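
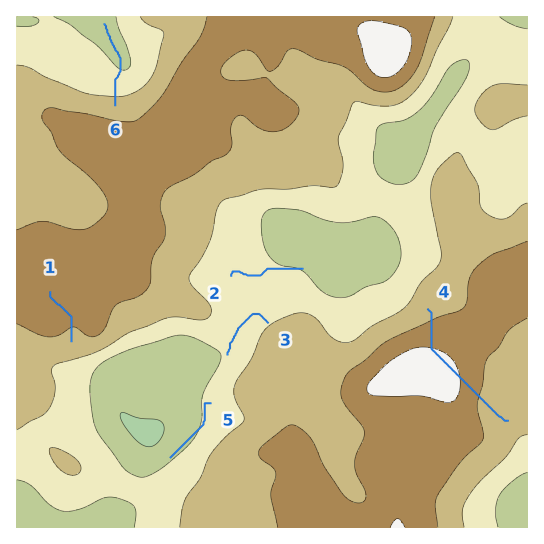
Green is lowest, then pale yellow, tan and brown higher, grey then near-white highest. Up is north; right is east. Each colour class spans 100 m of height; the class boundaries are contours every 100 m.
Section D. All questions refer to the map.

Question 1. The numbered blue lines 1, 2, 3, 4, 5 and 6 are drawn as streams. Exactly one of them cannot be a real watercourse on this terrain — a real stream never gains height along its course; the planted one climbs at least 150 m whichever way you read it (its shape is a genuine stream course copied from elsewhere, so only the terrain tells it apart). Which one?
4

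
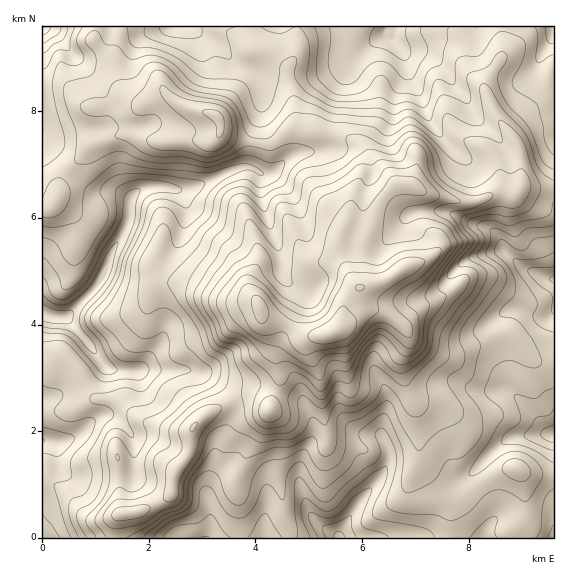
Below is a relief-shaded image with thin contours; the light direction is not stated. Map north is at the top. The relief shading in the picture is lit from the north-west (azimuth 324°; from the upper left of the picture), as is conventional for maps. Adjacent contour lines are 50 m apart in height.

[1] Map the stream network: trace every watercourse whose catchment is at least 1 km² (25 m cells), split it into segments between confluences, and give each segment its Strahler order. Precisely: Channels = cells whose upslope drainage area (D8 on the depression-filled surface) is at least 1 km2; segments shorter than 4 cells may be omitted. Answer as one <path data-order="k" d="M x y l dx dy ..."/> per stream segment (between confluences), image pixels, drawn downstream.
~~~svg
<path data-order="1" d="M392 537l-52 0"/><path data-order="1" d="M485 532l0 5-1 0"/><path data-order="1" d="M265 527l0 10"/><path data-order="1" d="M211 480l-2 1 0 7-1 1 0 14 1 1 0 31-1 2-3 0"/><path data-order="1" d="M469 475l34-34 8-4 5 0 1-1 31 0 1-1 4 0"/><path data-order="1" d="M59 459l0-12-7-6"/><path data-order="2" d="M52 441l-8 0-1-1"/><path data-order="1" d="M132 437l-1-4-18-17-13 0-3 1-16 16-4 3-9 4-4 0-1 1-11 0"/><path data-order="2" d="M383 437l2 4 0 3 3 5 0 14-9 16-15 16 0 1-7 8-5 11-9 12-3 5 0 5"/><path data-order="1" d="M359 432l17 0 7 5"/><path data-order="1" d="M312 419l0 2 1 2 0 16-6 8-4 9-2 12-1 1 0 18 3 5 4 15 5 9 13 13 7 3 5 5 2 0"/><path data-order="1" d="M501 388l11 5 40 40 1 0 0 2"/><path data-order="1" d="M379 376l6 13 0 27-1 1 0 6-1 1 0 13"/><path data-order="1" d="M205 375l-4 0-9-4-55 0"/><path data-order="2" d="M137 371l-22 0-11-6-7-8-10-17-23-23"/><path data-order="1" d="M164 336l-4 8-11 11-8 12-4 4"/><path data-order="1" d="M488 324l5-5 14-8 4 0 1-2 13 0 10 6 16 0 2-3 0-5"/><path data-order="3" d="M64 317l-8 0-1-1-6 0-4-3-2 0"/><path data-order="1" d="M301 289l-10-5-10-9 0-19-1-1 0-4-4-8 0-3-3-4-2-11-2-1-2-11-3-5 0-4-1-1 0-28"/><path data-order="1" d="M447 281l5-8 13-13 3-1 3 0 5-3 12-1 1-2 7 0 1-1 7 0 3 1"/><path data-order="2" d="M507 253l16 15 5 3 3 0 6 4 3 0 4 2 3 0 1 2 5 0 0 1"/><path data-order="1" d="M184 225l0-5 1-1 0-18-2-5-7-7"/><path data-order="1" d="M409 215l6-3 33 0 1 1 3 0 16 10 8 1 1 1 4 0 7 3 12 12 1 3 0 4 6 6"/><path data-order="2" d="M176 189l-3 0-1-1-5 0-2-1-17 0-1 1-4 0-3 1-9 10 0 2-2 2 0 14-2 6 0 2-8 16-7 10 0 2-4 8 0 4-5 6-6 10 0 4-30 31-3 1"/><path data-order="1" d="M272 175l-9 0"/><path data-order="2" d="M261 173l-8-5-2 0-2-1-8 0-1 1-7 1-4 3-2 0-27 13-8 2-1 1-6 0-1 1-8 0"/><path data-order="1" d="M371 161l0-1-12-12-30 0-1 1-5 0-2 2-13 0-1 1-7 0-1 1-3 0-7 4-14 15-3 0-1 1-10 0"/><path data-order="1" d="M440 135l-9-12-6-11 0-4-1-1-1-7-12-20 0-3-2-1 0-5-1-2 0-5-4-8"/><path data-order="1" d="M109 127l-4 0-6 2-56 0 0 2"/><path data-order="1" d="M468 103l-3-6-12-12-8-14-17-18-21 0-12-12"/><path data-order="1" d="M261 88l0-4-2-5-7-8-5-3-3 0-9-5-22-22-4-1-8-5-8-8-17 0"/><path data-order="1" d="M401 85l3-4 0-25"/><path data-order="1" d="M351 67l1-3 25-25"/><path data-order="1" d="M539 61l2-6 7-8 4-8 0-3 1-1 0-8"/><path data-order="2" d="M404 56l-1-4-8-9 0-2"/><path data-order="1" d="M361 51l12-11 4-1"/><path data-order="1" d="M64 45l-16-16-3 0-2-1 0-1"/><path data-order="2" d="M395 41l-2-2 2-2 0-8 1-2"/><path data-order="2" d="M377 39l4-3 3 0 0-1 8-8 4 0"/><path data-order="1" d="M165 27l11 0"/>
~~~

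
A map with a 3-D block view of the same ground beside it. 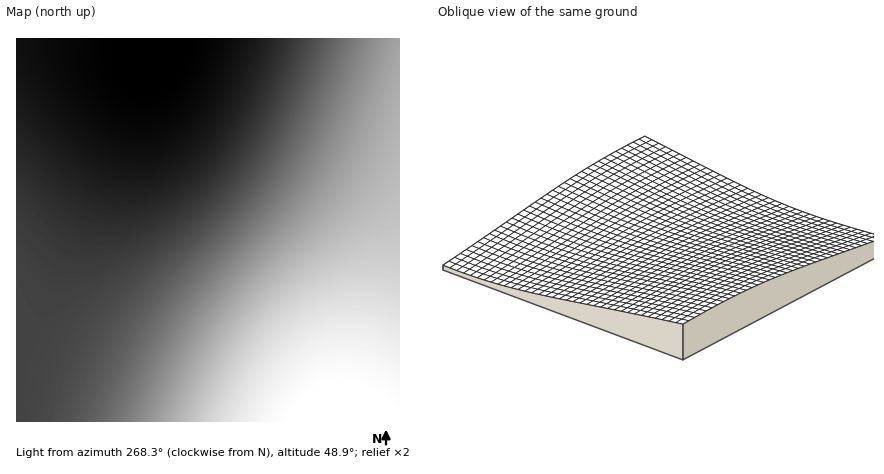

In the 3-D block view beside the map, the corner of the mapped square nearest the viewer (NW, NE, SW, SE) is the NW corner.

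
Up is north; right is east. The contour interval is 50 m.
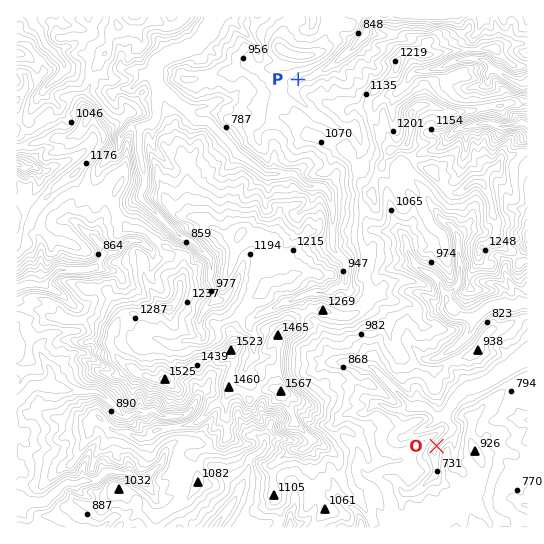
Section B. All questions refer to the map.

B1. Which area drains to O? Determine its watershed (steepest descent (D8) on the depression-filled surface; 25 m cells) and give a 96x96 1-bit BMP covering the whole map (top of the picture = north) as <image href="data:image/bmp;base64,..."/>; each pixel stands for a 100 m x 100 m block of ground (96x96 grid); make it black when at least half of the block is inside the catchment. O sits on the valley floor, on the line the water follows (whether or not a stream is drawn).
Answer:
<image width="96" height="96" href="data:image/bmp;base64,Qk2+BAAAAAAAAD4AAAAoAAAAYAAAAGAAAAABAAEAAAAAAIAEAAATCwAAEwsAAAIAAAAAAAAA////AAAAAAAAAAAAAAAAAAgAAAAAAAAAAAAAAD//gAAAAAAAAAAAAD//wAAAAAAAAAAAAH//8AAAAAAAAAAAAH//8AAAAAAAAAAAAP//+AAAAAAAAAAAA///8AAAAAAAAAAAA///4AAAAAAAAAAAB///4AAAAAAAAAAAB///wAAAAAAAAAAAB///gAAAAAAAAAAAD///gAAAAAAAAAAAD///gAAAAAAAAAAAD8B/gAAAAAAAAAAAH8A/AAAAAAAAAAAAP4AeAAAAAAAAAAAAHwAAAAAAAAAAAAAADgAAAAAAAAAAAAAAAAAAAAAAAAAAAAAAAAAAAAAAAAAAAAAAAAAAAAAAAAAAAAAAAAAAAAAAAAAAAAAAAAAAAAAAAAAAAAAAAAAAAAAAAAAAAAAAAAAAAAAAAAAAAAAAAAAAAAAAAAAAAAAAAAAAAAAAAAAAAAAAAAAAAAAAAAAAAAAAAAAAAAAAAAAAAAAAAAAAAAAAAAAAAAAAAAAAAAAAAAAAAAAAAAAAAAAAAAAAAAAAAAAAAAAAAAAAAAAAAAAAAAAAAAAAAAAAAAAAAAAAAAAAAAAAAAAAAAAAAAAAAAAAAAAAAAAAAAAAAAAAAAAAAAAAAAAAAAAAAAAAAAAAAAAAAAAAAAAAAAAAAAAAAAAAAAAAAAAAAAAAAAAAAAAAAAAAAAAAAAAAAAAAAAAAAAAAAAAAAAAAAAAAAAAAAAAAAAAAAAAAAAAAAAAAAAAAAAAAAAAAAAAAAAAAAAAAAAAAAAAAAAAAAAAAAAAAAAAAAAAAAAAAAAAAAAAAAAAAAAAAAAAAAAAAAAAAAAAAAAAAAAAAAAAAAAAAAAAAAAAAAAAAAAAAAAAAAAAAAAAAAAAAAAAAAAAAAAAAAAAAAAAAAAAAAAAAAAAAAAAAAAAAAAAAAAAAAAAAAAAAAAAAAAAAAAAAAAAAAAAAAAAAAAAAAAAAAAAAAAAAAAAAAAAAAAAAAAAAAAAAAAAAAAAAAAAAAAAAAAAAAAAAAAAAAAAAAAAAAAAAAAAAAAAAAAAAAAAAAAAAAAAAAAAAAAAAAAAAAAAAAAAAAAAAAAAAAAAAAAAAAAAAAAAAAAAAAAAAAAAAAAAAAAAAAAAAAAAAAAAAAAAAAAAAAAAAAAAAAAAAAAAAAAAAAAAAAAAAAAAAAAAAAAAAAAAAAAAAAAAAAAAAAAAAAAAAAAAAAAAAAAAAAAAAAAAAAAAAAAAAAAAAAAAAAAAAAAAAAAAAAAAAAAAAAAAAAAAAAAAAAAAAAAAAAAAAAAAAAAAAAAAAAAAAAAAAAAAAAAAAAAAAAAAAAAAAAAAAAAAAAAAAAAAAAAAAAAAAAAAAAAAAAAAAAAAAAAAAAAAAAAAAAAAAAAAAAAAAAAAAAAAAAAAAAAAAAAAAAAAAAAAAAAAAAAAAAAAAAAAAAAAAAAAAAAAAAAAAAAAAAAAAAAAAAAAAAAAAAAAAAAAAAAAAAAAAAAAAAAAAAAAAAAAAAAAAAAAAAAAAAAAAAAAAAAAAAAAAAAAAAAAAAAAAAAAAAAA="/>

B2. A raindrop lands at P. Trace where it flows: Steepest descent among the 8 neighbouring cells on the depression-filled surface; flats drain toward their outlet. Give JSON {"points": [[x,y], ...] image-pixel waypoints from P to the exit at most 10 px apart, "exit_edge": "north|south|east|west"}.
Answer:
{"points": [[298, 79], [309, 78], [319, 73], [330, 66], [341, 58], [351, 50], [361, 39], [366, 29], [375, 18], [377, 17]], "exit_edge": "north"}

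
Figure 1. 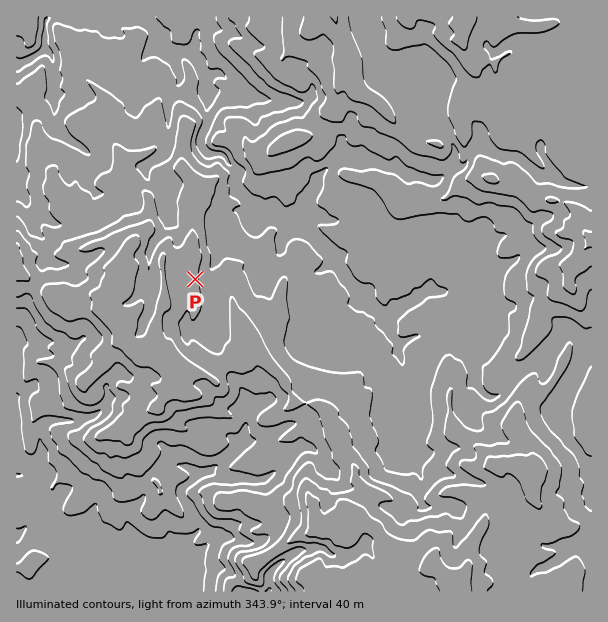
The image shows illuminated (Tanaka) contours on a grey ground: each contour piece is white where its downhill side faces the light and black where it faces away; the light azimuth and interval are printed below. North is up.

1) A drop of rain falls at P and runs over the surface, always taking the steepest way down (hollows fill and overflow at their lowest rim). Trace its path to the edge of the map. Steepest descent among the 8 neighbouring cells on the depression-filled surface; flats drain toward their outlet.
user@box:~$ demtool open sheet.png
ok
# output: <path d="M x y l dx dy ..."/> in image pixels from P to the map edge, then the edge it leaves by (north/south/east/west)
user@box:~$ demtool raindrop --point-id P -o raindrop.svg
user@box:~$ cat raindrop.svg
<path d="M195 279l15 0 2-1 0-11 4-9 0-6 2-1 0-5 1-1 2-15 7-17 5-3 6 0 3 3 1 6 9 9 3 0 6-6 0-9-19-19 0-2-6-7 0-15-9-9 0-2-8-6-12 0-6-7 0-11 6-10 0-32-3-3 0-12-1-1 0-5-2-1-1-8-11-12-18 0-3-1-12-12 0-8-10-10-2 0-3-3"/>
exit: north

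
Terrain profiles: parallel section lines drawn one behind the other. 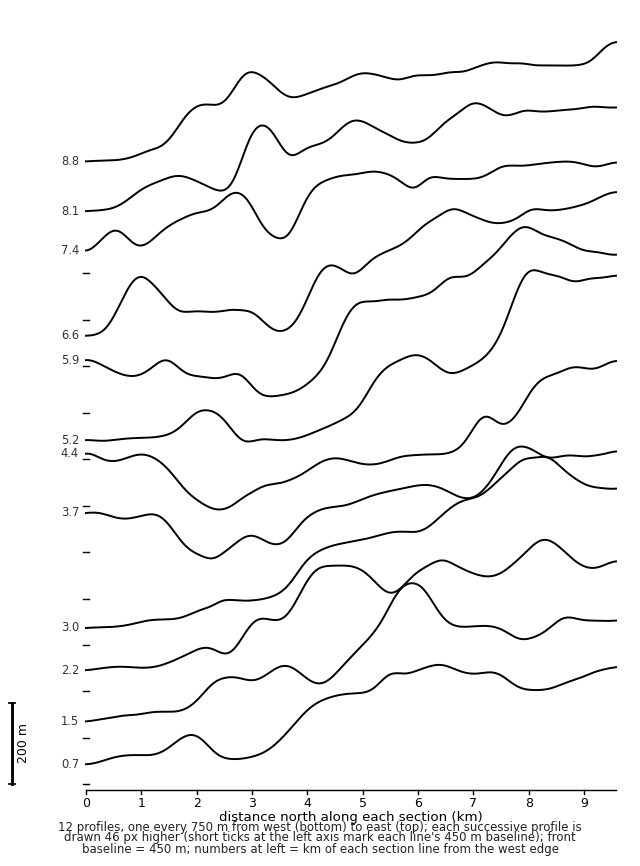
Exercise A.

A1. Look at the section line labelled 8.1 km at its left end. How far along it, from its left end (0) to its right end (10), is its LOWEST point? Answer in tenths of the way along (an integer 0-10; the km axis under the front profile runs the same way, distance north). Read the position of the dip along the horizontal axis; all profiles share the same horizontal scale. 0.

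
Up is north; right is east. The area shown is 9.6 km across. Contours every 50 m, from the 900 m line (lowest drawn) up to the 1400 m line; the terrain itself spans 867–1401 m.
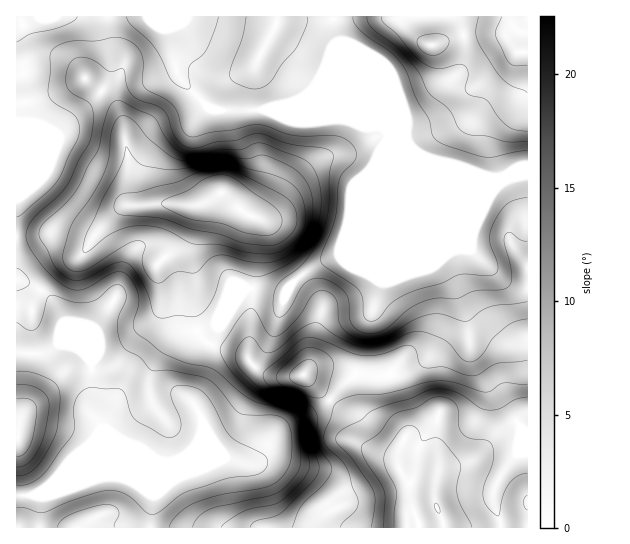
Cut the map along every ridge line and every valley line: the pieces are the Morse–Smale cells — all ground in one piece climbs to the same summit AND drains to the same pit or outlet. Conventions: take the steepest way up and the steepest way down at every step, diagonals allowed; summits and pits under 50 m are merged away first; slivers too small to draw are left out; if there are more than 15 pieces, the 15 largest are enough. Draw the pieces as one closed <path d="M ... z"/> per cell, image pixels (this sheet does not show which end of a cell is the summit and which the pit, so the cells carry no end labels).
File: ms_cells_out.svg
<path d="M171 16l-82 1 8 3 6 9 8 30 0 15-11 20-26 22-16 17-28-10-14-1 0 115 41-4 25 8 8 0 15-18 21-18 75-1-5 27-5 16 0 11 4 15-2 41 3 13 3 4 16-6 17-16 15-21 38 7 7-12 11-10 38-20 39-94 3-13 4-5 0-10-10-7-34-13-125 0-11-4-23-24-8-13-7-36z"/><path d="M387 136l-4 15 0 127-18 49-8 44-20 19-6 11 25 18 4 18 7 10 27 10 9 18 8 10 22 10 4 12-28 12-2 9 94 0-1-9-7-16 0-12 8-17 16-21 3-24 8 1 0-257-15-1-12 5-19-1-76-25-11-6z"/><path d="M201 204l-75 1-15 12-21 24-8 0-25-8-41 5 0 41 22 9 15 14 10 16 10 28 8 5 11 12-1 47 9 16 0 4-5 8-30 28-14 18-13 11 16-2 51-17 25 4 47-19 19-16 7-15-2-12-8-15-20-17-2-13 10-28 10-12 6-3-4-16 2-41-4-15 0-11 5-16z"/><path d="M527 16l-193 0-1 7 4 22-8 18-9 15-17 19-14 8-16 5 70 1 39 16 5 4 1 7 7 7 31 14 24 5 37 13 14 0 12-5 14 0z"/><path d="M330 400l-12 11-35 16-10 10-10 18-12 9-29-5-53 21-38 0 22 17-2 30 255 1 2-9 5-3 24-8-4-13-22-10-8-10-9-18-27-10-7-10-4-18z"/><path d="M382 152l-41 101-30 15-19 15-7 11-14 45-7 14-11 13 20 10 13 1 17-2 27 25 7-10 20-19 8-44 18-49z"/><path d="M333 16l-160 0-4 18 7 36 8 13 23 24 6 2 42 2 27-3 21-11 12-11 14-23 8-18z"/><path d="M62 344l-4 0-15 9-27 0 1 143 13 0 13-5 52-53 5-8 0-4-9-16 1-47-15-15z"/><path d="M89 16l-73 1 1 104 13 2 28 10 46-44 7-15-3-28-8-23z"/><path d="M255 367l-2 0-28 29-26 17 4 9-2 12-5 11-13 12-52 22 38 1 53-21 29 5 12-9 10-18 10-10 35-16 11-10-26-26-17 2-13-1-11-4z"/><path d="M114 476l-21 3-44 16-32 1-1 31 134 1 3-31-18-14z"/><path d="M197 331l-6 2-10 12-9 21-1 11 2 9 18 15 8 11 26-16 28-30-8-11-38-12z"/><path d="M251 288l-4 0-6 6-9 15-17 16-18 6 8 10 16 7 18 4 6 3 9 10 10-12 7-14 14-44z"/><path d="M19 280l-3 1 0 70 6 2 21 0 15-9 15 3-10-29-10-16-15-14z"/><path d="M522 428l-2 1-3 24-16 21-8 17 0 12 9 25 26-1 0-96z"/>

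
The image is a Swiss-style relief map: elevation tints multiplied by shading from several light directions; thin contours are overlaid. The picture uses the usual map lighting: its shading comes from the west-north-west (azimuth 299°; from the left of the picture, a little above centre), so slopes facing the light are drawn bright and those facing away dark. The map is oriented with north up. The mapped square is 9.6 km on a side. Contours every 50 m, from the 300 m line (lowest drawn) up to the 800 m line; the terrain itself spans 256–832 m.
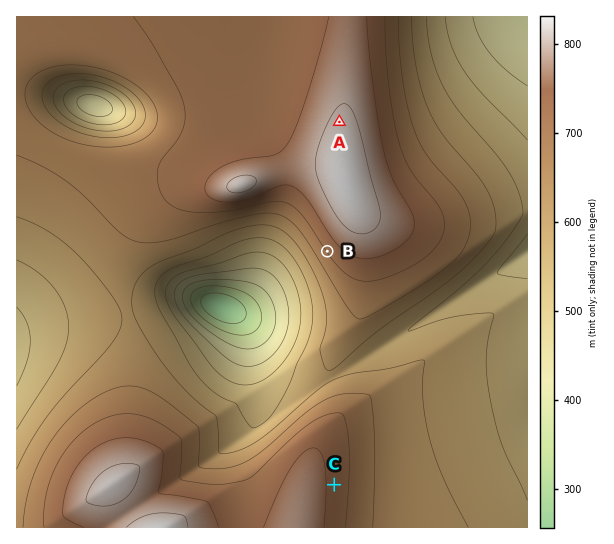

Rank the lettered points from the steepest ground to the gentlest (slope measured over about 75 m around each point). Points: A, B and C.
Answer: B C A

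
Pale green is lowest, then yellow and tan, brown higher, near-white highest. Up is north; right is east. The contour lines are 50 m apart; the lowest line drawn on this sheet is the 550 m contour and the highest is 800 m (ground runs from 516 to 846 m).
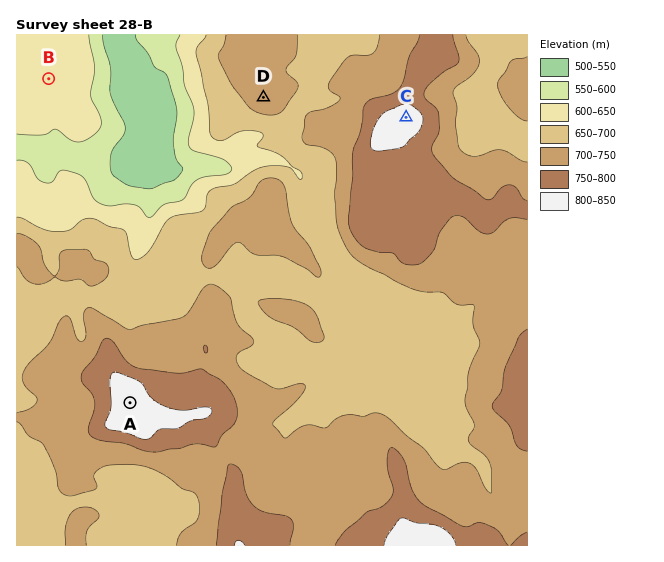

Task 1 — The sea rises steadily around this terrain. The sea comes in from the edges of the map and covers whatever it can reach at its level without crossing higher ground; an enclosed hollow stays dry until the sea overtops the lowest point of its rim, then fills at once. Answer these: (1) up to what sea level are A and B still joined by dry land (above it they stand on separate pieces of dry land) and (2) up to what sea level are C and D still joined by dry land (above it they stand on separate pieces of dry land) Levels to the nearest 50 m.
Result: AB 600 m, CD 700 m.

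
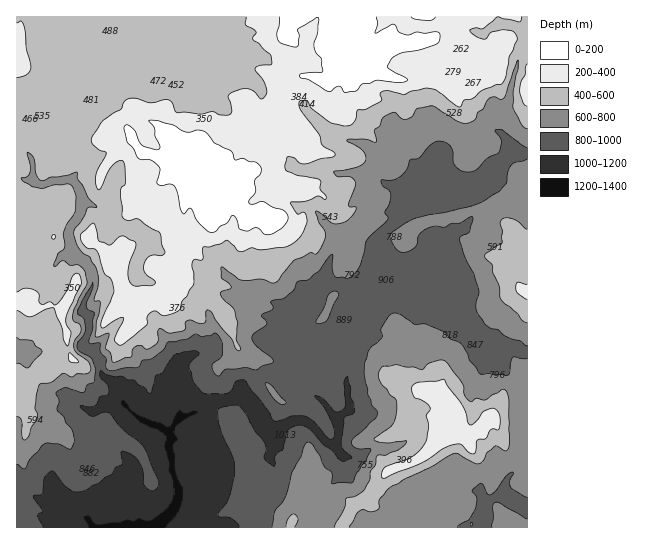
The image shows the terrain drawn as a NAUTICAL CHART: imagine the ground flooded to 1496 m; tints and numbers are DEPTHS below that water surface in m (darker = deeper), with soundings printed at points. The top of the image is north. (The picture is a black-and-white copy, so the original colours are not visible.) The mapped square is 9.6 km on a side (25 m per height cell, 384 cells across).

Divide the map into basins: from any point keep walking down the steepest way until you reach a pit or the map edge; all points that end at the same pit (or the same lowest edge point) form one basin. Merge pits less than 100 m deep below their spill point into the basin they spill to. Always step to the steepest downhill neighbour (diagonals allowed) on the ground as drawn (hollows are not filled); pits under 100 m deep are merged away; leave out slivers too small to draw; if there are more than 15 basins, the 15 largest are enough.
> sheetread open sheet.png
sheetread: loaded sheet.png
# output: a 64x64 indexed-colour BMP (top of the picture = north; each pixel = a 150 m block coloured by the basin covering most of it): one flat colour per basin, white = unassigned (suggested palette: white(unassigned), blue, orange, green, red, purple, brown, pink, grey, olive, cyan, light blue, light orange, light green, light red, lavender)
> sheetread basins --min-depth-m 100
<image width="64" height="64" href="data:image/bmp;base64,Qk12CAAAAAAAAHYAAAAoAAAAQAAAAEAAAAABAAQAAAAAAAAIAAATCwAAEwsAABAAAAAAAAAA////ALR3HwAOf/8ALKAsACgn1gC9Z5QAS1aMAMJ34wB/f38AIr28AM++FwDox64AeLv/AIrfmACWmP8A1bDFABEREREREREREREREREREREREREREiIiIiIiIiIiIiIiERERERERERERERERERERERERERESIiIiIiIiIiIiIiIREREREREREREREREREREREREREREiIiIiIiIiIiIiIhERERERERERERERERERERERERERERIiIiIiIiIiIiIiERERERERERERERERERERERERERERERIiIiIiIiIiIiIREREREREREREREREREREREREREREREiIiIiIiIiIiIhERERERERERERERERERERERERERERERIiIiIiIiIiIiERERERERERERERERERERERERERERERESIiIiIiIiIiIRERERERERERERERERERERERERERERERERIiIiIiIiIhERERERERERERERERERERERERERERERERERIiIiIiIiERERERERERERERERERERERERERERERERERESIiIiIiIREREREREREREREREREREREREREREREREREREiIiIiIhERERERERERERERERERERERERERERERERERERERIiIiERERERERERERERERERERERERERERERERERERERESIiIREREREREREREREREREREREREREREREREREREREREREhERERERERERERERERERERERERERERERERERERERERERERERERERERERERERERERERERERERERERERERERERERERERERERERERERERERERERERERERERERERERERERERERERERERERERERERERERERERERERERERERERERERERERERERERERERERERERERERERERERERERERERERERERERERERERERERERERERERERERERERERERERERERERERERERERERERERERERERERERERERERERERERERERERERERERERERERERERERERERERERERERERERERERERERERERERERERERERERERERERERERERERERERERERERERERERERERERERERERERERERERERERERERERERERERERERERERERERERERERERERERERERERERERERERERERERERERERERERERERERERERERERERERERERERERERERERERERERERERERERERERERERERERERERERERERERERERERERERERERERERERERERERERERERERERERERERERERERERERERERERERERERERERERERERERERERERERERERERERERERERERERERERERERERERERERERERERERERERERERERERERERERERERERERERERERERERERERERERERERERERERERERERERERERERERERERERERERERERERERERERERERERERERERERERERERERERERERERERERERERERERERERERERERERERERERERERERERERERERERERERERERERERERERERERERERERERERERERERERERERERERERERERERERERERERERERERERERERERERERERERERERERERERERERERERERERERERERERERERERERERERERERERERERERERERERERERERERERERERERERERERERERERERERERERERERERERERERERERERERERERERERERERERERERERERERERERERERERERERERERERERERERERERERERERERERERERERERERERERERERERERERERERERERERERERERERERERERERERERERERERERERERERERERERERERERERERERERERERERERERERERERERERERERERERERERERERERERERERERERERERERERERERERERERERERERERERERERERERERERERERERERERERERERERERERERERERERERERERERERERERERERERERERERERERERERERERERERERERERERERERERERERERERERERERERERERERERERERERERERERERERERERERERERERERERERERERERERERERERERERERERERERERERERERERERERERERERERERERERERERERERERERERERERERERERERERERERERERERERERERERERERERERERERERERERERERERERERERERERERERERERERERERERERERERERERERERERERERERERERERERERERERERERERERERERERERERERERERERERERERERERERERERERERERERERERERERERERERERERERERERERERERERERERERERERERERERERERERERERERERERERERERERERERERERERERERERERERERERERERERERERERERERERERERERERERERERERERERERERERERERERERERERERERERERERERERERERERERERERERERERERERERERERERERERERERERERERERERERERERERERERERERERERERERERERERERERERERERERERERERERERERERERERERERERERERERERERERERERERERERERERERERERERERERERERERERERERERERERERERERERERERERERERERERERERERERERERERERERERERERERERERERERERERERERERERERERERERERERERERERERERERERERERER"/>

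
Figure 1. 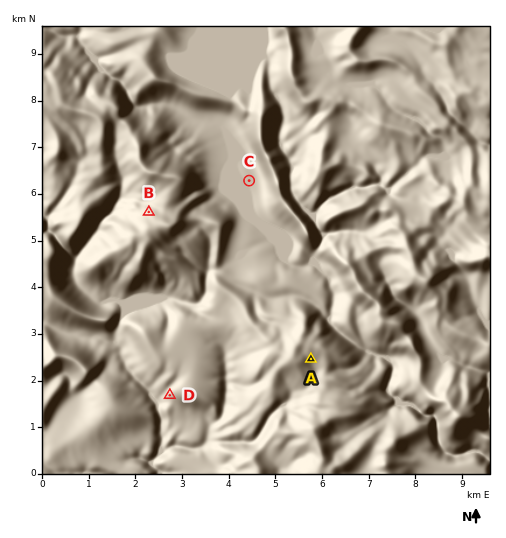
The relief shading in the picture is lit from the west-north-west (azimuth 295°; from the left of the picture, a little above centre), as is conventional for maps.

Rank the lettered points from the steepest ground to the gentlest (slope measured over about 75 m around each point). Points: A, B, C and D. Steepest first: D B A C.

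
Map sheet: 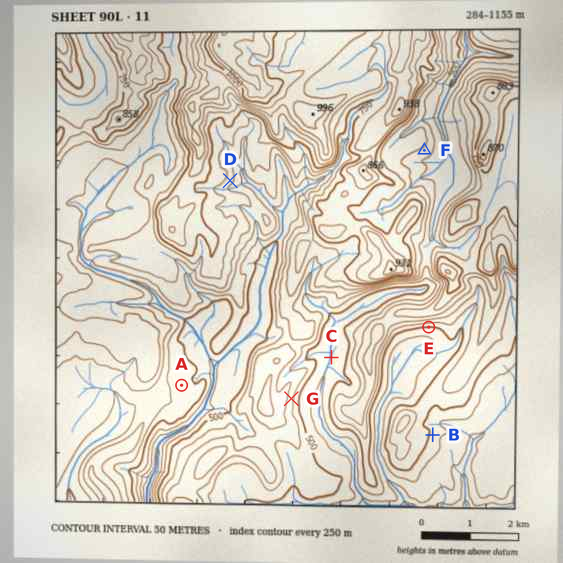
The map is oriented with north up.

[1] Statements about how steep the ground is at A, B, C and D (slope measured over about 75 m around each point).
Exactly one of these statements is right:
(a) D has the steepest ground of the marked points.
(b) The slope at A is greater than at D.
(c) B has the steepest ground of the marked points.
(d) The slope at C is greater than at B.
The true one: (a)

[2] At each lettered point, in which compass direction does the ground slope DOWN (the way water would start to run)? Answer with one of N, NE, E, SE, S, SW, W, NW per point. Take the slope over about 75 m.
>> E S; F SE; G E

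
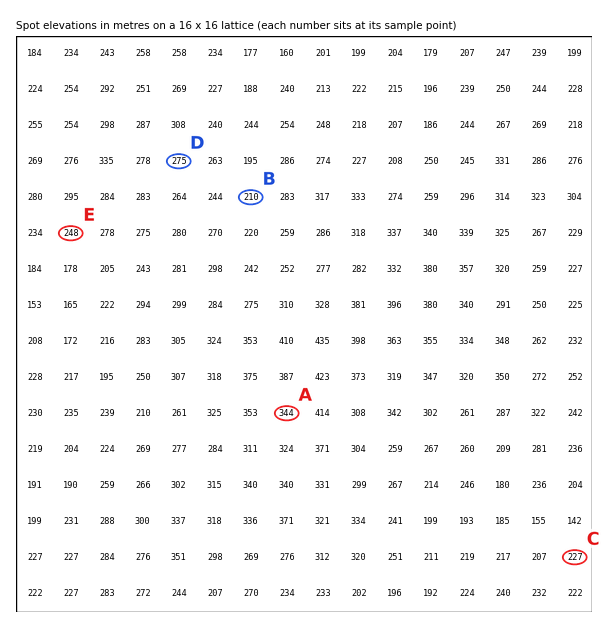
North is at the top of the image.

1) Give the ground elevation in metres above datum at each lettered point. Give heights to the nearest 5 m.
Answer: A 345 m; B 210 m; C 225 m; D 275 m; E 250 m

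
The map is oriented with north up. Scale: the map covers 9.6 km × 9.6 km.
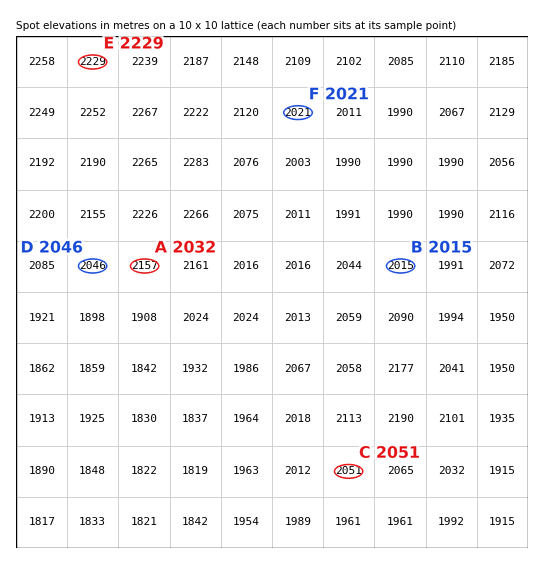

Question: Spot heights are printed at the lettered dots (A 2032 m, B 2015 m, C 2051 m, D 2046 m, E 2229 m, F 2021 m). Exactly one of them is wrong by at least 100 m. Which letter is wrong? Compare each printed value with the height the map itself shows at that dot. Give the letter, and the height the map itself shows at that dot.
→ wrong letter A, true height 2157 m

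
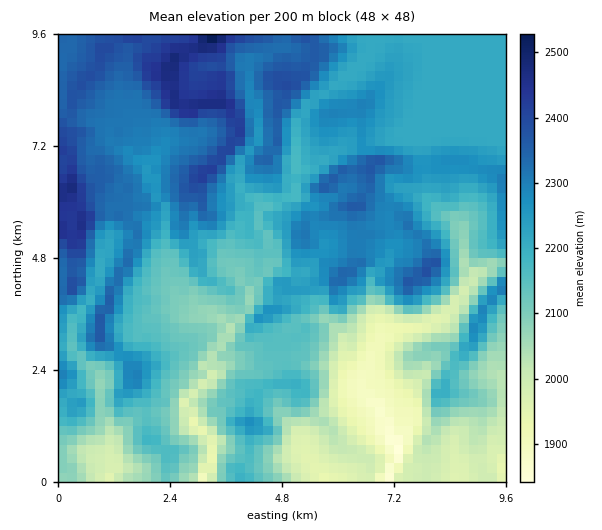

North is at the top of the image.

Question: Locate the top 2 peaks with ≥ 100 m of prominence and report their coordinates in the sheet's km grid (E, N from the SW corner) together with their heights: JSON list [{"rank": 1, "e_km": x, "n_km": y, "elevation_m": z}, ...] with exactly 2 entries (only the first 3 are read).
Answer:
[{"rank": 1, "e_km": 0.29, "n_km": 6.36, "elevation_m": 2481}, {"rank": 2, "e_km": 7.91, "n_km": 4.56, "elevation_m": 2397}]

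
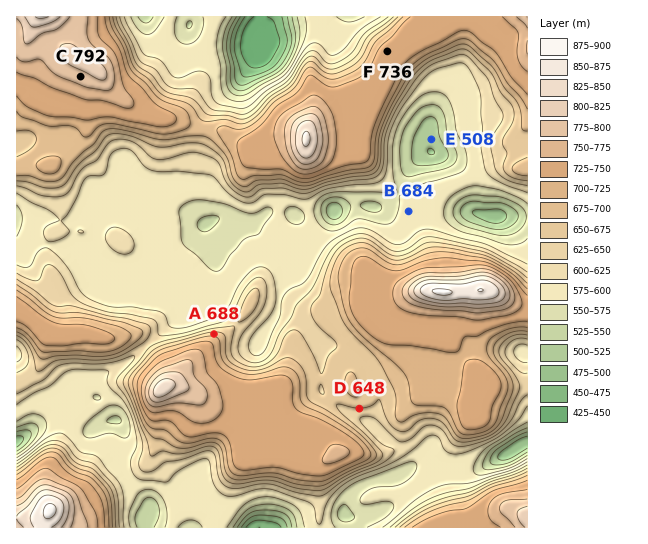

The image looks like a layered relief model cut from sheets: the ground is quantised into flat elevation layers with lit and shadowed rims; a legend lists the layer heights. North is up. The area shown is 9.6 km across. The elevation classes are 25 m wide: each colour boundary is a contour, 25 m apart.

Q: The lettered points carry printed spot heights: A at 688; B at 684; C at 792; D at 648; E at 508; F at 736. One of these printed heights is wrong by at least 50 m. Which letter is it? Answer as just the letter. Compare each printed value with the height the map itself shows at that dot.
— B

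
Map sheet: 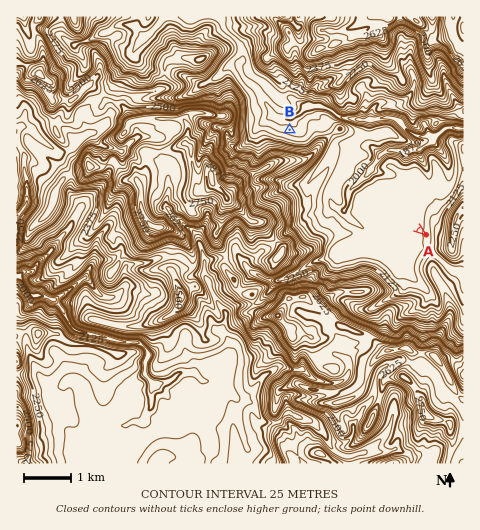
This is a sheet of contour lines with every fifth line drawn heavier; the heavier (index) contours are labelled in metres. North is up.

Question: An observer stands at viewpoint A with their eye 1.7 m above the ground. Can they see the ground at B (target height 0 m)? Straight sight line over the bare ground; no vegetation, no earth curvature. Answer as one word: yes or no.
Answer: no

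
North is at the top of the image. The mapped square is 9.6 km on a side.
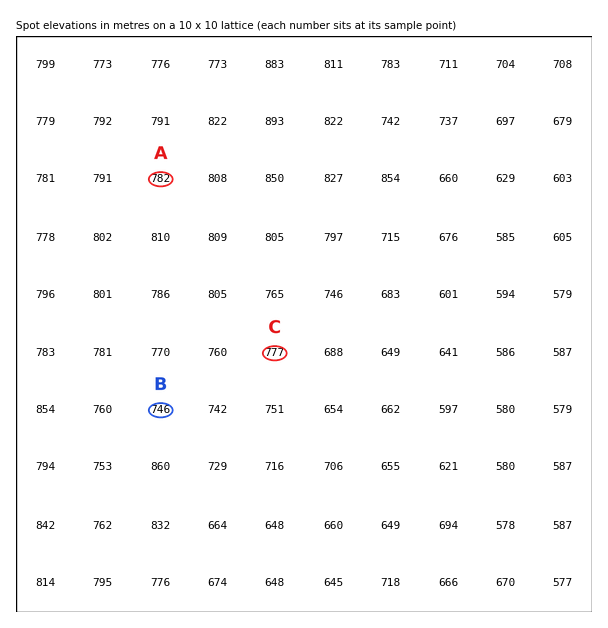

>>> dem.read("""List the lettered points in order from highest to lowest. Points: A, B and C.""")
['A', 'C', 'B']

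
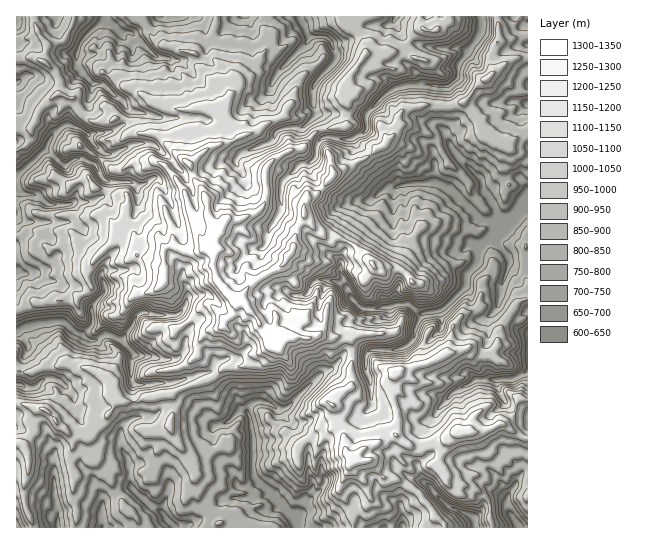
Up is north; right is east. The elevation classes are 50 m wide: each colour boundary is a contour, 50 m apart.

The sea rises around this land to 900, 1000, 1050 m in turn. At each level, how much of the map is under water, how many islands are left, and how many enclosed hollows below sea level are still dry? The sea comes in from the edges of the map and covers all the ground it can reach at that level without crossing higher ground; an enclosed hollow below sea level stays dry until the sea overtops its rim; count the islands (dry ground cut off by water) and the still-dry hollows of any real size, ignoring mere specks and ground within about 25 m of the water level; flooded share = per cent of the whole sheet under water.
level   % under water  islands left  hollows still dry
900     56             1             0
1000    76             1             0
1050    83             3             0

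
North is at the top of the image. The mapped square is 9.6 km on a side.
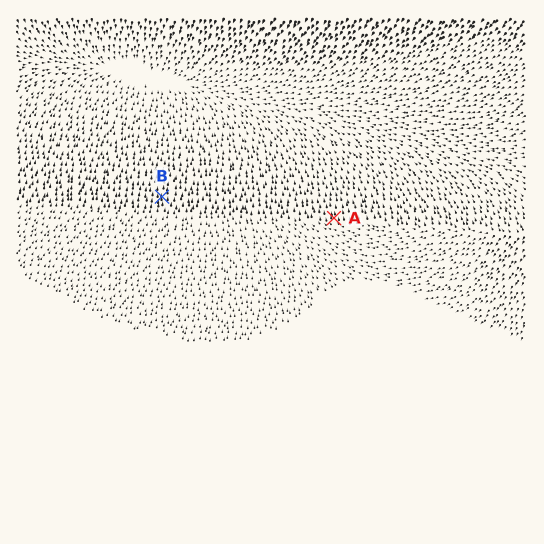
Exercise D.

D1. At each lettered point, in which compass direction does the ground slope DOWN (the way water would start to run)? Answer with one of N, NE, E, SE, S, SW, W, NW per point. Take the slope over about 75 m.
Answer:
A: N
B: N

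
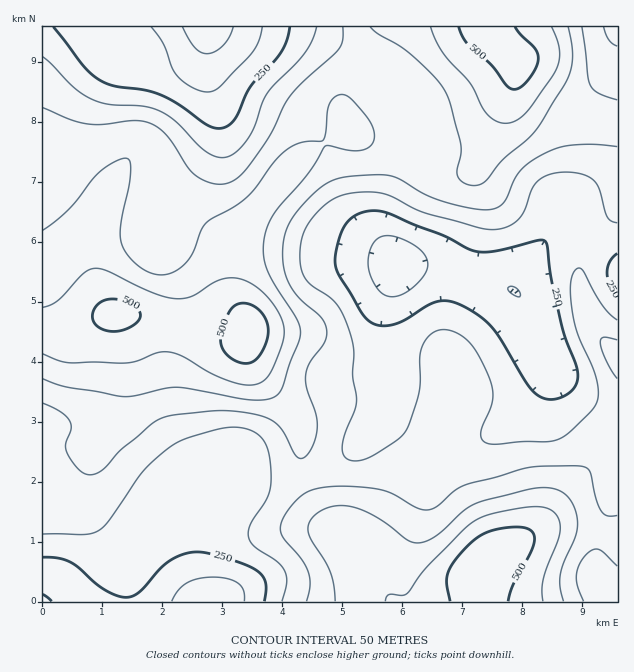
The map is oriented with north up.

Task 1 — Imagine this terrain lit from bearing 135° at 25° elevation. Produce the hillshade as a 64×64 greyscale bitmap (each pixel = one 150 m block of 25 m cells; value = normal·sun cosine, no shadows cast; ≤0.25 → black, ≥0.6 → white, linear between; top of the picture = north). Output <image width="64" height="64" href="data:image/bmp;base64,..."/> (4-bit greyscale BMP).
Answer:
<image width="64" height="64" href="data:image/bmp;base64,Qk12CAAAAAAAAHYAAAAoAAAAQAAAAEAAAAABAAQAAAAAAAAIAAATCwAAEwsAABAAAAAAAAAAAAAAABEREQAiIiIAMzMzAERERABVVVUAZmZmAHd3dwCIiIgAmZmZAKqqqgC7u7sAzMzMAN3d3QDu7u4A////AHeIiIiJmrvMy6h2UyIiNERVZnd3dmVVZ4mqqqq7qph3d3d4iJmau8zLuodlQzM0RFVmd3dmVVVniaqqu7u6mHd3d3eImaq7vMy7qYdlREREVWd3d2VERGeJmqvM3cuYd4iIiIiJmqu7u7uqmIdlVVVWZ3d2VDIjRniaq83u3LmHqZiIiImZqruqqqqZmHdmZmZ3d3dUIQEkaImrze7tuYeqqZiIiJmaqpmZiIiIh3ZmZ3d3d2QhABJWeJq87v7Kh7uqmZmIiImZmId3d3d3ZmZnd3d3ZTEAATRniave7sl2qqqqmZiIiIiHdmVVVmZVVmZ3d3d2QgAAEkVnir3duXWqqqqqmYiIiId2VURERERFVmZ3d3ZTEAABI0Vom8y5dZmZqqqpmIiIh3ZUQzMzMzNFZmZnZlQhAAARI0Z5q6l2iIiaq6qZiIiIdmVDMzMyIjRVZmZmVDIQAAESNGeaqYd3iJmru6mYiIiHZUQzNEMiM0RWZnZlQyIREREjVomZiHd4iau7upiIiIh2VENFVUMzNFVmd2VEMyIiIiNFeJmId3eJqru7qYiJmIdlREZ3ZURERWZ3ZlREMzMiM0VniZl3d4iau8u6mImZiHZERniHZURFVnd2ZVREMzMzRFZ4iHd3eImrzLupmZmIdlRGiamHZVVWZ3dmZVREMzRERWeId3d3iaq8y7qpmZiGVFaJqqh2VVZnd3d3ZVREREREVnd3d3eImru7u6qqmYdlVom7uYdlVmd3eIh3ZVREQzRVZ3d3d4iaq7u7u7u6mHZniau6mHZmZneIiIh2ZVVEM0VWd3d3iJmru7u8zMuqmHeJqrqph2Zmd4iJmYd2ZVQzNFZ3d4iImqu7u7zMzMupiImaqqmHdmZneImZmIdmVDM0VoiIiImaq7u7u8zMzLupmZmZmYh2Zmd4iZqpiHZlQzRWmZmZmZqru6q7u8zMzLqZmZmZiHZlZneImamYd2VDNFaaqqqZmqu7qqqru83dy6mZiIiId2Zmd4iZmZh3ZUM0VpqqqqqqqqqqmqqrvN7cupmYiIiHZmZ3iImZmId2VDRWmaqqqqqqqqmZmZq83u3LqpmYiId2ZneIiZmIh3ZURFWZqqqqqqqqmYiIiave7ty6qpmId2ZmZ4iJmYh3dlREVZmZqqqqqqqYh3d4m87u3cu6mId2ZmZneIiYiHdmVEVViImZqqq6qZh3ZmeKze7cy7qYdmVVVWd4iIiId2VERVV3eIiZq7upiHZlVnm83cu7uph1VERFZneIiId2VERFZWZmd4maqqmHdlVVeKvLupqqmGVDMzRWZ3eIh3ZUM1ZlVVVmd4mZmHdmVEVnmqqYiJqYdUMiNEVmd3d3dkM0V3ZVREVWd4h3ZmVURFaJmYd3iZh2QyIjRWZnd3d2QzRnh1VERFVWZmVVVUREVniYh2Z4mYdUMiNFZnd3d2VDNXiIVURERVVVRERERERWeJmHZniZh2VDM0ZniIh3ZUM1eZlVRERFVVVEM0RERFaJqph3eJmIdlREVniZmIdlQ0aKqmVVVVZmZVQzRERVZ4qrqYiJmZh3ZVVniZqpmHVDRoq7ZmVWZnd2VEREVVZ4mru6mZqqmYdmZmeJqrqpdkRGi8xmZmd3iIdlREVWZ4mrzLqZmqqpmHd3d4mru7qHVEWKzGZmd4mZiHZUVWZniavMy6mqq6qZiIiIiau8uphkRXm8VVZ4mamYdlVVZmeJvN3Lqqq7uqmZmZmZq8zLqXVFaJtEVWeKqqmGVVVWZnm83ty6qru7qqqqqqqrzMy6hlVWiVREVomrqYdlVVVVaKze7cu7u7uqqqu7u7vM3LqXZVZ4ZURGeau6l2ZVVURXm97+7cu7u6maq7u7u8zMy5h2Zmd2VEVoq7qYdmVUMzV5ze/u3My7qZmqqqu7zMzLqXdmZ4dlRWeaqph3ZlQyI1es7u7dzMupmZmZmqvMzMuph3Z3iHZVVomqmYd2VDISNYrN7t3My6mIiIiJq8zdzLqYh3eIdlVWeJqZmHdlMhEkaKzMzMzLqYd3dneavN3cy6mYiHd3ZVVomZmYh2VCEBJGiru7u7uph2ZmZ4m83d3LuqmZd3dmVWeJmZiHZUIQEjV4mZmqqqmHZlVmeKvd3Mu6qql3d2ZVVniIiIdlQhABJFeIiJmqmYdlVWZ4m83cu6qqqnd2ZVRFZ3iId2VDEREkVnd3iJmZh2VVZ3iazdy6mZmZd2ZVQzNFZ3d3ZUMhEjRWZ3d4iZmHZVVneJrN3LqYiIhmZlVDIjRWZ3ZlQyIiNFVmd3iImIdlVWZ4ms3duoh3d2ZmVUMiI0VmZmVDIiI0RWZ3eIiIh2VVVneJve3LmHd2d3ZlRDIjRVZmVUMhEiNEVmd4iIiHdlVWZni97tyod2Z3d2ZUQzRFZmZUQyEREjNFZ3iIiId2ZmZmaKzu7bqHZnd3dmVVVWZ3ZlQzIQARIjRWeIiIiHdmZ2Znm97+25h2d3d3ZmZnd4d2VDMhEAARI0V4iIiId3d3d3eKze/sqHd3iId3d3eIiHZUMyIRABEjRWeIiIh3d3h3d4ms3u25d3eIiHd3eImZhlQzMyIRESM1Z4mYh3d3eIh3iJrN3bqHd4iIh3d3iZmHVDMzMyIiI0VniIiHdmZ3iIh3iazduod3iIiHd3eImYdlQzNDMzMzRWeIiHdmZmd4iId4m8y6iHeIiIh3d4iZh2VERERDMzNEVniId2ZVZ3iYiHiavLqI"/>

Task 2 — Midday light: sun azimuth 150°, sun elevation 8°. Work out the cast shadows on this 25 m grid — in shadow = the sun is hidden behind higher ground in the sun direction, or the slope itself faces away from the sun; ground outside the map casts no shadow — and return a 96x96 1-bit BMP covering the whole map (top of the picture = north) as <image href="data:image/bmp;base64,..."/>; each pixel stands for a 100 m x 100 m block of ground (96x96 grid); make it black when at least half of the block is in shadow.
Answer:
<image width="96" height="96" href="data:image/bmp;base64,Qk2+BAAAAAAAAD4AAAAoAAAAYAAAAGAAAAABAAEAAAAAAIAEAAATCwAAEwsAAAIAAAAAAAAA////AAAAAAAAAAAAAAAAAAAAAAAAAAAAAAAAAAAAAAAAAAAAAAAAAAAAAAAAAAAAAAAAAAAAAAAAAAAAAAAAAAAAAAAAAAAAAAAAAAAAAAAAAAAAAAAAAPgAAAAAAAAAAAAAAPwAAAAAAAAAAAAAAf4AAAAAAAAAAAAAAf8AAAAAAAAAAAAAAf+AAAAAAAAAAAAAAf/AAAAAAAAAAAAAAf/wAAAAAAAAAAAAAf/+AAAAAAAAAAAAAf//gAAAAAAAAAYAAf//wAAAAAAAAA+AAf//4AAAAAAAAAfAAf//4AAAAAAAAAPAAP//4AAAAAAAAAAAAP//wAAAAAAAAAAAAH//gAAAAAAAAAAAAD//AAAAAAAAAAAAAB/+AAAAAAAAAAAAAAf8AAAAAAAAAAAAAABgAAAAAAAAAAAAAAAAAAAAAAAAAAAAAAAAAAAAAAAAAAAAAAAAAAAAAAAAAAAAAAAAAAAAAAAAAAAAAAAAAAAAAAAAAAAAAAAAAAAAAAAAAAAAAAAAAAAAAAAAAAAAAAAAAAAAAAAAAAAAAAAAAAAAAAAAAAAAAAAAAAAAAAAAAAAAAAAAAAAAAAAAAAAAAAAAAAAAAAAAAAAAAAAAAAAAAAAAAAAAAAAAAAAAAAAAAAAAAAAAAAAAAAAAAAAAAAAAAAAAAAAAAAAAAAAAAAAAAAAAAAAAAAAAAAAAAAAAAAAAAAAAAAAAAAAAAAAAAAAAAAAAAAAAAAAAAAAAAAAAAAAAAAAAAAAAAAAAAAAAAAAABgAAAAAAAAAAAAAADwAAAAAAAAAAAAAADwAAAAAAAAAAAAAABgAAAAAAAAAAAAAAAAAAAAAAAAAAAAAAAAAAAAAAAAAAAAAAAAAAAAAAAAAAAAAAAAAAAAAAAAAAAAAAAAAAAAAAAAAAAAAAAAAAAAAAAAAAAAAAAAAAAAAAAAAAAAAAAAAAAAAAAAAAAAAAAAAAAAAAAAAAAAAAAAAAAAAAAAAAAAAAAAAAAAAAAAAAAAAAAAAAAAAAAAAAAAAAAAAAAAAAAAAAAAAAAAAAAAAAAAAAAAAAAAAAAAAAAAAAAAAAAAAAAAAAAAAAAAAAAAAAAAAAAAAAwAAAAAAAAAAAAAAA4AAAAAAAAAAAAAAB8AAAAAAAAAAAAAAB8AAAAAAAAAAAAAAB+AAAAAAAAAAAAAAB/AAAAAAAAAAAAAAB/gAAAAAAAAAAAAAB/gAAAAAAAAAAAAAB/gAAAAAAAAAAAAAB/AAAAAAAAAAAAAAB/AAAAAAAAAAABgAB+AAAAAAAAAAAD4AB8AAAAAAAAAAAH8AA4AAAAAAAAAAAH+AAAAAAAAAAAAAAH8AAAAAAAAAAAAAAP8AAHgAAAAAAAAAAPwAAH4AAAAAAAAAAHgAAP+AAAAAAAAAAAAAAP/gAAAAAAAAAAAAAP/wAAAAAAAAAAAAAf/wAAAAAAAAAAAAAf/gAAAAAAAAAAAAAf/AAAAAAAAAAAAAAf+AAAAAAAAAAAAAAP4AAAAAAAAAAAAAAAAAAAAAAAAAAAAAAAAAAAAAAAAA="/>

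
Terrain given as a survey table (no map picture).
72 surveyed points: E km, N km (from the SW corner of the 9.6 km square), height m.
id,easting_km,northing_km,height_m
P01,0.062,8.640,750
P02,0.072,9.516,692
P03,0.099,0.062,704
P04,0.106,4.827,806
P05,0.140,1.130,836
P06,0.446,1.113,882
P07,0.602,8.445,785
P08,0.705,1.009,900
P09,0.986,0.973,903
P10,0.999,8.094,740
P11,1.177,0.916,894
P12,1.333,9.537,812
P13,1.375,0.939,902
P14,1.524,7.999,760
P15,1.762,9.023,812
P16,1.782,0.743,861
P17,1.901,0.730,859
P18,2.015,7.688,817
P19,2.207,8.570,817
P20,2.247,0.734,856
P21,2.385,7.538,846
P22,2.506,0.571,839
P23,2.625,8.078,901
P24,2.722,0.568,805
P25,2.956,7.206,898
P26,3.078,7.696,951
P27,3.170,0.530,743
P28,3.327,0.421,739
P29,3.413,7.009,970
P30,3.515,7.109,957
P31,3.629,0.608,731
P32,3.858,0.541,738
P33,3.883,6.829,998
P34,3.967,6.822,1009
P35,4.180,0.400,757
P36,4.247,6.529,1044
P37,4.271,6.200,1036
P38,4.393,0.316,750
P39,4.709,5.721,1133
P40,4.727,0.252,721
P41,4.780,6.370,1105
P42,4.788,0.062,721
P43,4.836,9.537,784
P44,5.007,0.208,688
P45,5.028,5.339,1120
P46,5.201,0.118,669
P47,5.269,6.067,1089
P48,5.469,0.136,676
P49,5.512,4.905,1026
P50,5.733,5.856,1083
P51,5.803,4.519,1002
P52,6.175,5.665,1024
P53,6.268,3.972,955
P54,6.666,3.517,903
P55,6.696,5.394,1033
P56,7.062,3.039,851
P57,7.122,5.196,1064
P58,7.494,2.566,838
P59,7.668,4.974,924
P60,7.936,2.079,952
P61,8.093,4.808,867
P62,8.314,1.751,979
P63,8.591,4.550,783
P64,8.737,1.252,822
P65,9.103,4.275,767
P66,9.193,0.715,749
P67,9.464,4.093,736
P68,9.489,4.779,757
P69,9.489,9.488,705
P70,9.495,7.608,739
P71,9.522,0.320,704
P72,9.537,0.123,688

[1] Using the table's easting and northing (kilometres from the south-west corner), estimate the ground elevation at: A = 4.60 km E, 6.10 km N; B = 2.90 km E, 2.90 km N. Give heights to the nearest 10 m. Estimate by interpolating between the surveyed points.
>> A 1100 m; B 930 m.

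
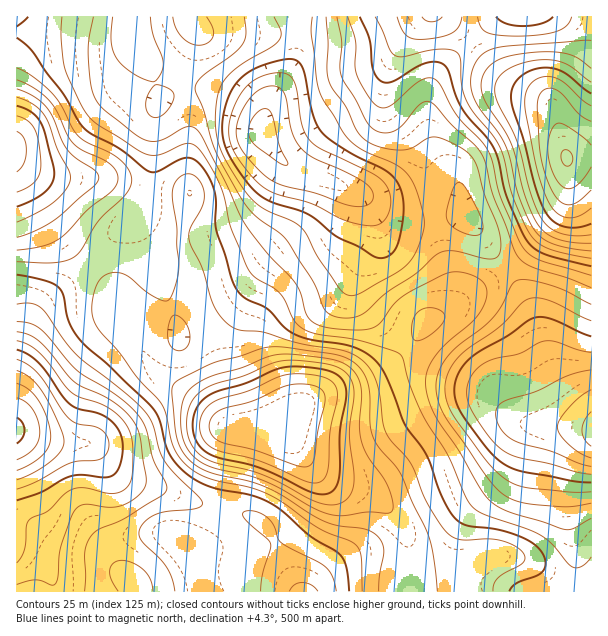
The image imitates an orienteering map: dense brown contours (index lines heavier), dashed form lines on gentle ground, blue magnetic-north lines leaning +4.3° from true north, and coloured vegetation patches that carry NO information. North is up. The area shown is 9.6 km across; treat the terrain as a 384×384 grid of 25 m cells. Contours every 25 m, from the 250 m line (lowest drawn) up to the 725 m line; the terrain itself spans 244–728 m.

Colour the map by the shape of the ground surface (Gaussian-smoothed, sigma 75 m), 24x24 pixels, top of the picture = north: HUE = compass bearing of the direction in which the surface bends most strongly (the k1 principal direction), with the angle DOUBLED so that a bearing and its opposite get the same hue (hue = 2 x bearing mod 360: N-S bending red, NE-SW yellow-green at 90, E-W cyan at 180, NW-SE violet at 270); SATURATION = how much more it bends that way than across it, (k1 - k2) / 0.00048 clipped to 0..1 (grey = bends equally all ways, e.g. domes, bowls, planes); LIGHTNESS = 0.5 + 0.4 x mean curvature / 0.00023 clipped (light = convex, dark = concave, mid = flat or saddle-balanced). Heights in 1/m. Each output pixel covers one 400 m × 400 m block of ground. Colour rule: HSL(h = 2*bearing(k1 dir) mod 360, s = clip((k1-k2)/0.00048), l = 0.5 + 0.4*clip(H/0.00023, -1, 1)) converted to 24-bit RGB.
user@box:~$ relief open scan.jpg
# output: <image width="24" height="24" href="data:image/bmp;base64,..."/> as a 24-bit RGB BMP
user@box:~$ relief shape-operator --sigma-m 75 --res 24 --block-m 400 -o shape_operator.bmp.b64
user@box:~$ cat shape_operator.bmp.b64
<image width="24" height="24" href="data:image/bmp;base64,Qk32BgAAAAAAADYAAAAoAAAAGAAAABgAAAABABgAAAAAAMAGAAATCwAAEwsAAAAAAAAAAAAAxF1wgD2LjZ5eusZtaUZVWThWhqdZnr12e4B3mo54nmRmdT53OklmQYF2jK16xsaPoZeAcXyGj2Bb1Go4mTRgU7auMNrSVX+drn1JhVWZqYKQvn53kT+RZFmLecmDgK2DeHeJhJSFpV+mmD+eflBnMHU5SKQ7ubBXtLpuV6myXG7Y2Mny0tL509/4MDTbYjuTcraEV1mUhKSDi5LDg2Posa/jtczYjX2wiXubkHKJejBkdRIxoEgca7kvKI89WcNKl+CeV7+7LpGSYMGDhpm7v0+WmyyiVEWto5XXbEe9qc23ZcDGOzmZvYZ0u0Y9jywafE8SMxkGMAYDWSYMo/BskvPIT67ai+G2ecmHdVhwS3JKLqcvVGpFg1JqeGSoXI/EuV7AqnjAusykiEJ9Sxo3kkUPVAwAZSAAcEIAPR4PMEyCmfLTzf7eZubfRZHGnMeqmWyAdll6dbOEVLyqP1KPZ3yXdbGlULnIVEo1r20ox60bSR4zaiJj0Cp64wS075OzzsfkhLHzr+v/yPrwxOzAU6yvOrG3eKSlqlKXf6qslNezRYmwODdzd4hej69KN4MmJB8WpF0R3LwFHhkVKCMcdW49YDXW5t7t3OHvrMH1nLrcoL+Z09d9YJxMN3hXRFZLlpZgjNqbd7aTXSRPQCEhbWMmpJQbcGwZGxksq3A26a1IPSQ4OlI2JbJDANa31fbq5N/suJLnuIPKw5ew4rqstr6AOIaJPFt/e79vgNJGSCMqVxY5dkFIhHtWrJhTk2RLJyBOnqVW16aJYD62dcHXnvLcGP/gDvZ+iL52n1rJ2qHm2NHt5djz7NnyWlTlOC2awZdSsYUkKBoiSjhYjm16h42Dmnl/pll3LTRdWa96tr2XdKm+g9vHieClQox1MmsnUIIZIlQgScpPruTQsbHe9szn/yLxqRKl1z9C4V81SkAvHj0rU4hPe411ilp6p0tlJ5GuXsnKosG1kMjAgsOrmK17Y1JmXYFUZaFJNoU+M9gAMY4ANkQTlDkVrgBKtx56yW2F6JCvzmq8Q5WZLJhkUHJkbkRfm1lhP5LjQqjKmbqrj7CQdZp7lXN0fmSKc5V0a65wXJ+StcNrhogsJTcULToZcjBbummqwaW5y6TM5KjnyKDbUm+0QjVtblN5kH2CfEpQPnxUU6xXnaaGhY2BfnSBhXCJlqWDc7hsTIyDpJJ6sYOTYWOcPFBpLXZ1aZmzx5i7wX6asYig0KLIyDfPdCt3bmhTg4BSVo9KSbBlNrZraZ6Bk4OTimqNhXd0nrKDmLaDTnV9boxhoaFxf1eDdVSGSItzK1hAgGpCwZ96n7awtVm+wgCNtgw1eFMjc4IpZrSgaK9+RKVgOIRdYImFk12gpX95mcF0h7B5VmSVc4KgpH+JX1qQYX2udmyuVzR6dYtNhdJJi5VQSRE9bwBP/z921ZyQg9eqcJRqap9gdY9dPW00ImItPU5gv3Zf0t5mQ8xKL7vRV33QqZLPjIPJT1apfTuHgyaCw5xiqMtPXjc0LQYtZB5h0aOq8OjbuObQjqqceru5d2e2nYS6NsnDE0+Cp4e96fLZp/HYGpLLNUpyhklJliklVRUTKBAMQi0extlfs8GBRSdvMwNqc1m2uLac+vTRxdafq9HFes/mX3361dj2q7D0ABjjiqPR7PjThNSaORZYPhcrMgsGSRkASBsLWzweJJ4lXulTnqZmNB1MFg83iWCIrpyK9fnS2eHDz+PEQ9+qGnycaquCqEZ2LiFcoaJW//vMjnwmHwwnXBJQohZ9w3mkg1fLs6nLkN6zUsJ5eEJmRhQ9FRMhNpVBdNmN3/rRyqvX7OjfqZDKHylMWEk2fD4uPS0uVX05/+OWyi0SDxMkFRU/gk2tvpycYE2hzrWkvdSiWYGUVBp3nBWhUX+6V+fAauOFwv+TWrKh0sOW4ShtbyFfVEFNgk9afFl1T4VK6clS7j89OiZXCyAoNl5qw3VvgluDucV73taFQm5qFwxNaEvOwOHnfMvhrODY2/XWT7nNqF0TgSEWiURRVlp4ZGOGg2eSmWBsxIpE11k/mjt4JEpaCltUaZusrZjEr57A5K+ej0xWCSg5IuDOs+HXiMXftu7n7+vYlz5kqGs5lmxdjHpvWYB9T1V9g0h3nlBXuaeMw5/Bm4DXdnXjDXnXLH+Slo1ppHNg2Xp33WSGL4J2ALJPE/NnYc2maLB51TIuzBJCo6NdkJVtknBubJZkMD9reEKMr7aRmr+nqpWsfISnZ3CuPTW0PiWHnU9cqKNZj6hy1Jq5v7XZQemmDL5gJ3k+XEk1gxslxjkk"/>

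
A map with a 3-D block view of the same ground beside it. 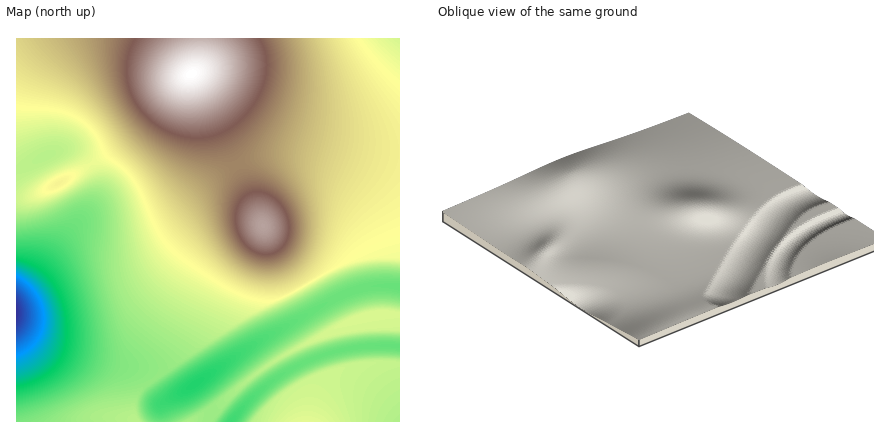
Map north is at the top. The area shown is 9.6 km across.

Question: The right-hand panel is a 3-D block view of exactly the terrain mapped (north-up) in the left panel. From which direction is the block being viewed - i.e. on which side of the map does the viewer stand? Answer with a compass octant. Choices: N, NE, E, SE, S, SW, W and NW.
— SW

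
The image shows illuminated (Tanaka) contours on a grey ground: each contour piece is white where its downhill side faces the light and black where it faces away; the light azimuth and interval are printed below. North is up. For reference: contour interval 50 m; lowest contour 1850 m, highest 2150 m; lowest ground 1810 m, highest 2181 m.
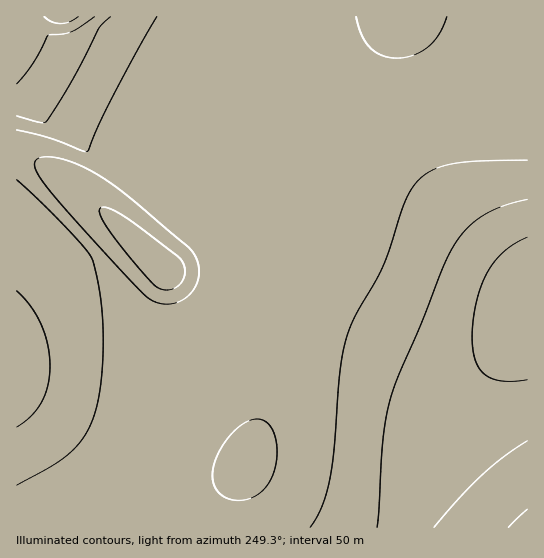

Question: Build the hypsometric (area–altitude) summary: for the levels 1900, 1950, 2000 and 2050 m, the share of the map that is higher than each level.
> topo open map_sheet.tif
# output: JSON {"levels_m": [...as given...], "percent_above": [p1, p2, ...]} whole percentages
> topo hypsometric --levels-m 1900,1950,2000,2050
{"levels_m": [1900, 1950, 2000, 2050], "percent_above": [86, 73, 15, 4]}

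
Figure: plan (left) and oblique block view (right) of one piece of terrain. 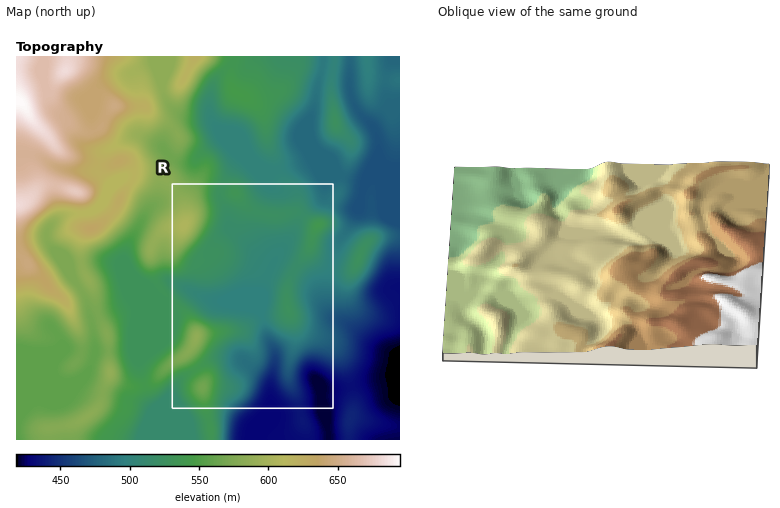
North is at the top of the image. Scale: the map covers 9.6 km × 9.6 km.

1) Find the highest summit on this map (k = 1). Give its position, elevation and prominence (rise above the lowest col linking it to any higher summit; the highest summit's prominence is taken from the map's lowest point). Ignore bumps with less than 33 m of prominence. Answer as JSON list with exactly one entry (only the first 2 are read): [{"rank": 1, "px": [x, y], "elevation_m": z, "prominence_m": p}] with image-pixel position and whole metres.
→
[{"rank": 1, "px": [196, 338], "elevation_m": 586, "prominence_m": 45}]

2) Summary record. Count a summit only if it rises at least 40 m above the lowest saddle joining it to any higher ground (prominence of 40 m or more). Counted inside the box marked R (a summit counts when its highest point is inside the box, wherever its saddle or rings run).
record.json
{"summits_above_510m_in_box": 1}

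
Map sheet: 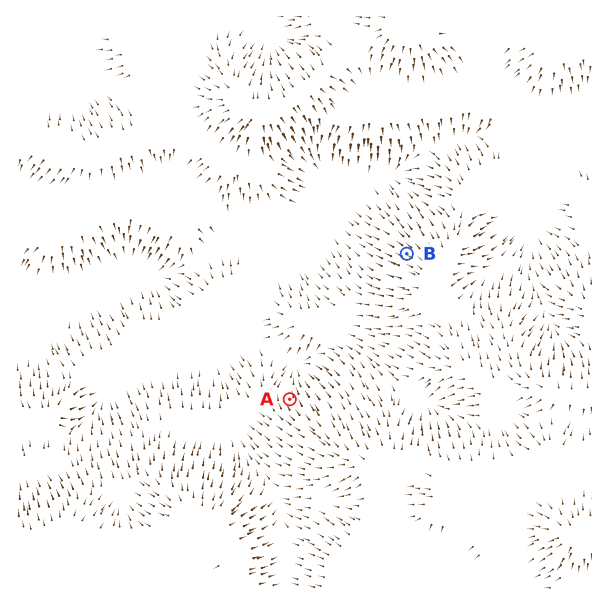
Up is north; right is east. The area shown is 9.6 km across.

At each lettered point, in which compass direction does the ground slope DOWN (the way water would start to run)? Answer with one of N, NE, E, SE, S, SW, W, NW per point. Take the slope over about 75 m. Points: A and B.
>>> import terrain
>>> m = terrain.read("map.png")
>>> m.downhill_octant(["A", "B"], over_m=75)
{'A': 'N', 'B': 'NW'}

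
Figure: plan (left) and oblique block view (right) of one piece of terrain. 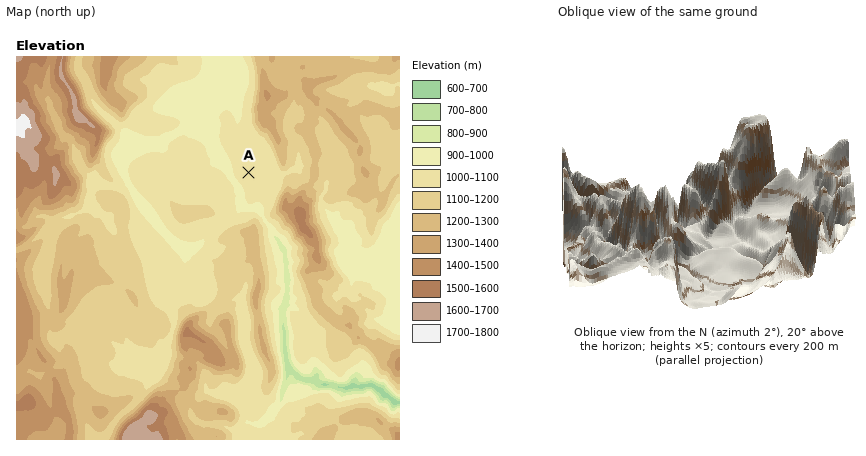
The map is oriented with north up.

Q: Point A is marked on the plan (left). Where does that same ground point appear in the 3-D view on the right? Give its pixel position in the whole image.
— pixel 680 269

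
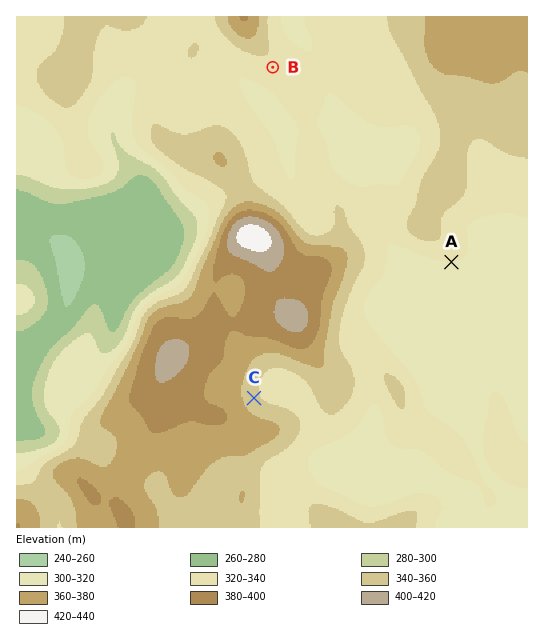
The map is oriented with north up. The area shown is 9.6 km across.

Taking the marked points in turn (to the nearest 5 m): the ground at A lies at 320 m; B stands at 335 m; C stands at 345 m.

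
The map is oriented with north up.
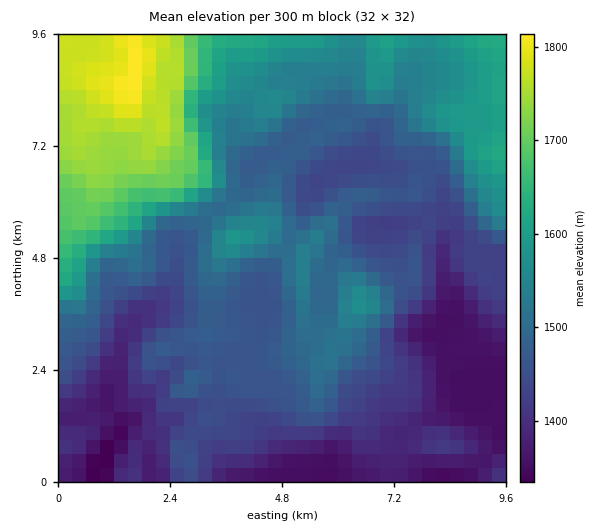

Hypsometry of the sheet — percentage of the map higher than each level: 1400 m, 82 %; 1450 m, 63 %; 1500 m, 40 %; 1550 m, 27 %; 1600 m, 18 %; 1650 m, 13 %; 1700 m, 10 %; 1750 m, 6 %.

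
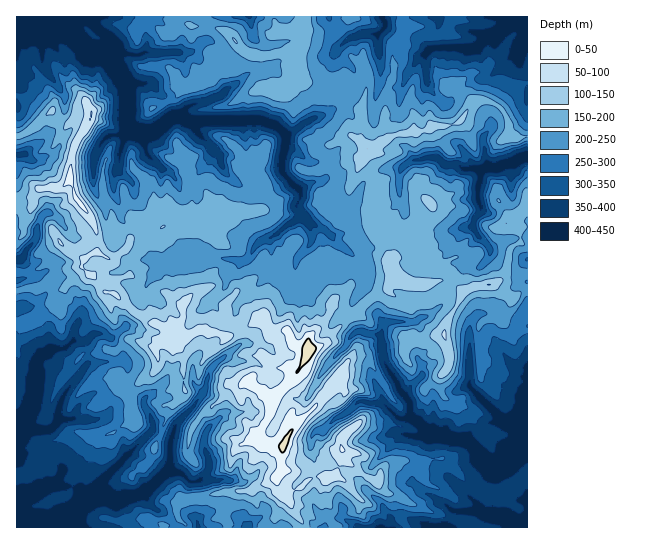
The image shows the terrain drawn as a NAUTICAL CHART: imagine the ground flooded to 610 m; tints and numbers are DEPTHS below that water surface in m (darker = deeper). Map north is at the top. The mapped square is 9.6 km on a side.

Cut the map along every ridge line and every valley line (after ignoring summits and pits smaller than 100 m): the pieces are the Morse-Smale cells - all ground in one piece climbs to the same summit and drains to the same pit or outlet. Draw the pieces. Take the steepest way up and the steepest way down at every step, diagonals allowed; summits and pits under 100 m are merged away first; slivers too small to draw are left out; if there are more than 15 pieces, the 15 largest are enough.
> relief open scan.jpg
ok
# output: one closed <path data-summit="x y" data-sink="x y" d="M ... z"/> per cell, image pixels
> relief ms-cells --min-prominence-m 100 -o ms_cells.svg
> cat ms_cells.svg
<path data-summit="310 349" data-sink="51 17" d="M179 16l-127 1 35 32 16 6 13 12 11 19 0 35 2 9-6 5-17 2-6 8-7 18 0 23 11 20 4 21 7 12 0 6 13 17-7 8 2 8 4 6 14 6-10 19 16 12 20 8 8 14 22-12 22 2 8 4 15-6 21-15 11 16 13-1 7 13 15 5 10-2 7-4 21-24 10-4 10-14 16-9 10-15-5-11-1-20-12-16-4-9 0-12 6-26-16-22 7-10 0-2-8-8 1-31-9-9-6-14-17 0-26-6-3-3-2-23-47-2-6-2-20-20-14-4-18 0-10-4z"/><path data-summit="310 349" data-sink="527 437" d="M527 227l-10 0 3 6 0 9-9 7-6 25-8 9-8 2-11 0-16 6-20-11-15 4-17 0-17-7-10 15-16 9-10 14-10 4-21 24-15 5-3 3-15 27-20 21-5 19-15 19 0 2 6 5 24 3-2 24-4 6 0 10 3 7 11 9 14 25 223-1z"/><path data-summit="310 349" data-sink="21 527" d="M42 287l-16 1-10 3 1 237 168 0 0-3-6-6-3-8 1-9 4-3 20-2 21-5 4 0 1 2-6 21 6 6 2 7 75-1-13-24-11-9-3-7 0-10 4-6 2-24-24-3-6-5 0-2 15-19 5-19 27-30 9-19-2-2-13-4-7-13-13 1-11-16-21 15-15 6-8-4-22-2-22 12-8-14-20-8-17-13-6 7 1 11-12 11-12-4-8 2-7-10-7-2-4 6-2 12-8 7-14 3-4-30-6-9-9-5 13-13 0-4z"/><path data-summit="310 349" data-sink="527 157" d="M486 100l-11 0-6 6-5 11-9 7-10 3-10-2-16 7-6-1-18 4-26 14-8 12 16 22-6 26 1 16 15 21 1 20 3 7 3 4 8 4 8 3 17 0 15-4 20 11 4 0 12-6 16-1 11-10 4-23 11-9-1-13-8-8 10-10 7-16 0-58-15 0-4-4 0-10-6-13z"/><path data-summit="310 349" data-sink="527 17" d="M527 16l-124 0 0 11-11 23 1 27-6 12-3 34 4 15 25-7 12 0 10-6 10 2 10-3 9-7 5-11 6-6 11 0 14 7 7 10 2 6 0 10 4 4 14-1z"/><path data-summit="70 178" data-sink="51 17" d="M51 16l-7 14-1 35 22 33-1 15-4 6 9 5 9-11 13 0-2 9-16 27-4 28 6 20 16 20 6 21 0 13-11 6-5 9 18 16 6 10 9 1 16 15 6-6 4-11-13-7-4-6-2-8 7-8-13-17 0-6-7-12-4-21-11-20 0-23 7-18 6-8 17-2 6-5-2-9 0-35-11-19-13-12-16-6z"/><path data-summit="310 349" data-sink="382 17" d="M402 16l-49 0-20 20-22-3-7-7 1 16-6 13 1 23 6 5 12 2 29 2 5 14 9 9-1 31 9 8 19-11-4-15 3-34 6-12-1-27 11-23z"/><path data-summit="70 178" data-sink="17 259" d="M70 181l-11 7-18 0-4 2-4 7 0 9-4 11-5 8 0 8-8 8 0 18 5 1 3 6 0 12 13-1 5 8 19-8 12 4 14-6-6-9 2-4 3-5 11-6 0-13-4-16-18-25z"/><path data-summit="70 178" data-sink="21 527" d="M90 275l-17 6-12-4-12 4-6 5 2 8-13 13 9 5 6 9 4 30 16-4 6-6 2-12 4-6 7 2 7 10 8-2 8 4 4 0 12-11-1-11 5-8-15-14-9-1-6-10z"/><path data-summit="310 349" data-sink="51 17" d="M50 16l-34 1 1 119 14-7 19-17 8 7 3 0 3-6 1-15-22-33 1-35z"/><path data-summit="70 178" data-sink="17 155" d="M90 112l-12 1-9 11-10-4-4 9-14 14-15 10-10 2 1 44 16-2 8-9 18 0 10-7 4-32 16-27z"/><path data-summit="310 349" data-sink="249 17" d="M273 16l-92 0-1 3 13 8 18 0 11 2 7 4 16 18 6 2 48 2 6-13-1-17-10 6-15 2z"/><path data-summit="310 349" data-sink="198 527" d="M226 492l-25 5-20 2-5 8 3 12 6 6 1 3 41 0 1-5-7-8z"/><path data-summit="310 349" data-sink="17 155" d="M51 112l-20 17-15 8 1 18 9-2 29-24 5-10z"/><path data-summit="310 349" data-sink="527 17" d="M351 16l-45 0-2 9 7 8 22 3 12-11z"/>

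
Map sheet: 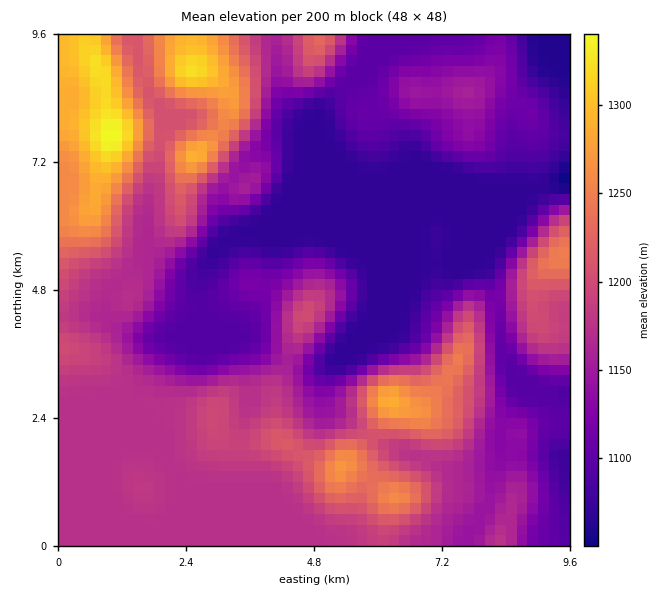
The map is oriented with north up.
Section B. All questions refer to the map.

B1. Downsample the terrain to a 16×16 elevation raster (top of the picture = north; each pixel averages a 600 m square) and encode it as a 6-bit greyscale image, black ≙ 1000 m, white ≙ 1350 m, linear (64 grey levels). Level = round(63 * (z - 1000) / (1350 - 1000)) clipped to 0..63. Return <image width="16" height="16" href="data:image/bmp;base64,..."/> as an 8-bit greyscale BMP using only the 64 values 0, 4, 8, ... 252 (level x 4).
<image width="16" height="16" href="data:image/bmp;base64,Qk02BQAAAAAAADYEAAAoAAAAEAAAABAAAAABAAgAAAAAAAABAAATCwAAEwsAAAABAAAAAAAAAAAAAAEBAQACAgIAAwMDAAQEBAAFBQUABgYGAAcHBwAICAgACQkJAAoKCgALCwsADAwMAA0NDQAODg4ADw8PABAQEAAREREAEhISABMTEwAUFBQAFRUVABYWFgAXFxcAGBgYABkZGQAaGhoAGxsbABwcHAAdHR0AHh4eAB8fHwAgICAAISEhACIiIgAjIyMAJCQkACUlJQAmJiYAJycnACgoKAApKSkAKioqACsrKwAsLCwALS0tAC4uLgAvLy8AMDAwADExMQAyMjIAMzMzADQ0NAA1NTUANjY2ADc3NwA4ODgAOTk5ADo6OgA7OzsAPDw8AD09PQA+Pj4APz8/AEBAQABBQUEAQkJCAENDQwBEREQARUVFAEZGRgBHR0cASEhIAElJSQBKSkoAS0tLAExMTABNTU0ATk5OAE9PTwBQUFAAUVFRAFJSUgBTU1MAVFRUAFVVVQBWVlYAV1dXAFhYWABZWVkAWlpaAFtbWwBcXFwAXV1dAF5eXgBfX18AYGBgAGFhYQBiYmIAY2NjAGRkZABlZWUAZmZmAGdnZwBoaGgAaWlpAGpqagBra2sAbGxsAG1tbQBubm4Ab29vAHBwcABxcXEAcnJyAHNzcwB0dHQAdXV1AHZ2dgB3d3cAeHh4AHl5eQB6enoAe3t7AHx8fAB9fX0Afn5+AH9/fwCAgIAAgYGBAIKCggCDg4MAhISEAIWFhQCGhoYAh4eHAIiIiACJiYkAioqKAIuLiwCMjIwAjY2NAI6OjgCPj48AkJCQAJGRkQCSkpIAk5OTAJSUlACVlZUAlpaWAJeXlwCYmJgAmZmZAJqamgCbm5sAnJycAJ2dnQCenp4An5+fAKCgoAChoaEAoqKiAKOjowCkpKQApaWlAKampgCnp6cAqKioAKmpqQCqqqoAq6urAKysrACtra0Arq6uAK+vrwCwsLAAsbGxALKysgCzs7MAtLS0ALW1tQC2trYAt7e3ALi4uAC5ubkAurq6ALu7uwC8vLwAvb29AL6+vgC/v78AwMDAAMHBwQDCwsIAw8PDAMTExADFxcUAxsbGAMfHxwDIyMgAycnJAMrKygDLy8sAzMzMAM3NzQDOzs4Az8/PANDQ0ADR0dEA0tLSANPT0wDU1NQA1dXVANbW1gDX19cA2NjYANnZ2QDa2toA29vbANzc3ADd3d0A3t7eAN/f3wDg4OAA4eHhAOLi4gDj4+MA5OTkAOXl5QDm5uYA5+fnAOjo6ADp6ekA6urqAOvr6wDs7OwA7e3tAO7u7gDv7+8A8PDwAPHx8QDy8vIA8/PzAPT09AD19fUA9vb2APf39wD4+PgA+fn5APr6+gD7+/sA/Pz8AP39/QD+/v4A////AHx8fHx8fHx8gIiMfGx0ZEh8fIB8fHx8hJygsJR0bGxIfHyAfICEhJS0sJSEeGRgQHx8fHyIiJCMhJSYoJBkXER8fHx8hISEdGSYyLigbExEiIB0YFhkcGRAWICQqGhMXIh8XERERFR8TDQ0VJhkcIiAeHRQREhUhHQ4MEBsXICMjIB4XDxMUGBcODA0OECEpKyceHhMNDQ4NDAwNDQ0VKDAuICMcFA4MDAwMDAwMDRcwMyYmJhsWDQwNDQwNDg0MMzsvKDAjFg0NEA8QFRQREDU6LyUpLRoPDhMUFxkXExA1OCkwNTAeGhUSFhkaGRIMNzQnMjYsHyIiExITFBYQCw="/>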